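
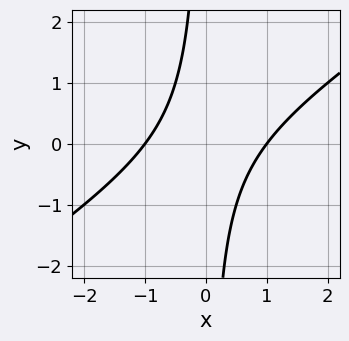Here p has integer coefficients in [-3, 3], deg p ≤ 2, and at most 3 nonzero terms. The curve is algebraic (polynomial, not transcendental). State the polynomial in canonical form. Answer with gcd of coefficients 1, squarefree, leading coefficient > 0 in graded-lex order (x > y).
2*x^2 - 3*x*y - 2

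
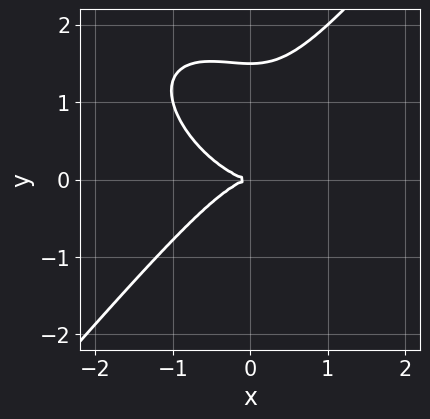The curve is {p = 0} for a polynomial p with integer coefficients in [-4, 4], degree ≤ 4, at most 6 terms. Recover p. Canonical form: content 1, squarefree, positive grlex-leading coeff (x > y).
First, degree: the shape is more complex than any degree-2 curve, so deg p = 3.
Next, reading off the gridlines: it meets the y-axis at y = 0 (among the integer gridlines); one x-axis crossing is at x = 0.
Finally, these observations pin down the coefficients.

2*x^3 + x^2*y - 2*y^3 + 3*y^2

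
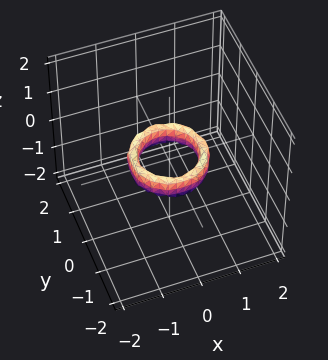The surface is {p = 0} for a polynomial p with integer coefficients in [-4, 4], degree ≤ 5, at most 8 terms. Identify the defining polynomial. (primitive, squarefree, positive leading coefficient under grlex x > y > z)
deg p = 4. No degree-3 surface has this shape.
Symmetry: the surface is invariant under rotation about z: p = q(x² + y², z).
From the axis intercepts and sections: a circular section at z = 0 has radius between 0 and 1; among the integer gridlines, it crosses the x-axis at x ∈ {-1, 1}.
Matching integer coefficients to the picture gives p. Check: (0, 1, 0) on the y-axis lies on the surface, and p(0, 1, 0) = 0. ✓

2*x^4 + 4*x^2*y^2 + 2*y^4 - 3*x^2 - 3*y^2 + z^2 + 1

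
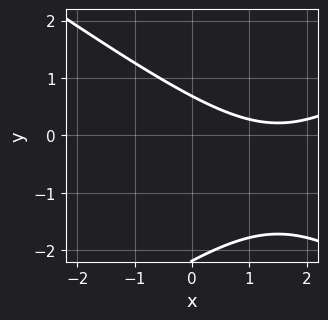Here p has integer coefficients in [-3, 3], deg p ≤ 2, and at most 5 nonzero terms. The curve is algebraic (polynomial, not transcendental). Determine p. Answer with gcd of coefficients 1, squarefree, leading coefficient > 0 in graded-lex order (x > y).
deg p = 2. A generic line meets the curve in up to 2 points.
Reading off the gridlines: the curve avoids every integer x-axis point in the box.
Solving for integer coefficients yields p as stated.

x^2 - 2*y^2 - 3*x - 3*y + 3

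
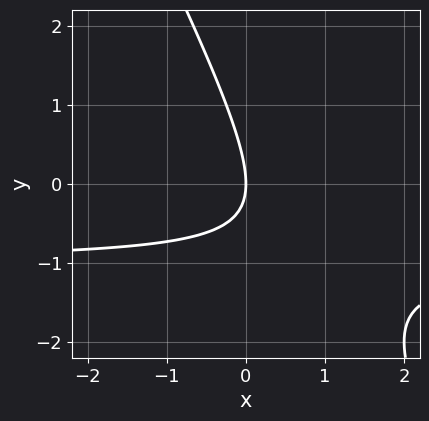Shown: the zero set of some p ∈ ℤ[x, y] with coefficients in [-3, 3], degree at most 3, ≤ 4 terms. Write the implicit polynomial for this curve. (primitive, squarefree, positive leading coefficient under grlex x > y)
The degree is 2 — a generic line meets the curve in up to 2 points.
From the axis intercepts and sections: it crosses the y-axis at the gridline y = 0; it crosses the x-axis at the gridline x = 0.
Assembling these constraints gives the stated polynomial.

2*x*y + y^2 + 2*x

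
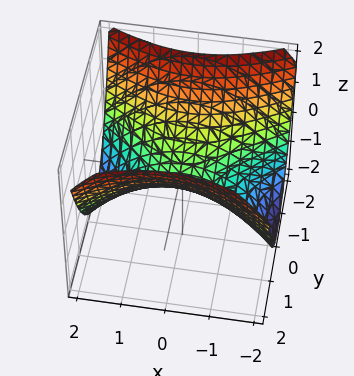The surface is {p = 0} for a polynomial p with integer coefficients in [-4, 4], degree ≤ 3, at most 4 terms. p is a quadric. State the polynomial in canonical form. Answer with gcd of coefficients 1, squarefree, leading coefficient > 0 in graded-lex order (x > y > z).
Degree: a saddle surface; a quadric, so deg p = 2.
Symmetries: it's symmetric under y → −y, forcing even powers of y; mirror symmetry x ↦ −x ⇒ only even powers of x.
From the axis intercepts and sections: one y-axis crossing is at y = 0; one z-axis crossing is at z = 0; it crosses the x-axis at the gridline x = 0.
Putting this together gives p.

x^2 - 2*y^2 + 3*z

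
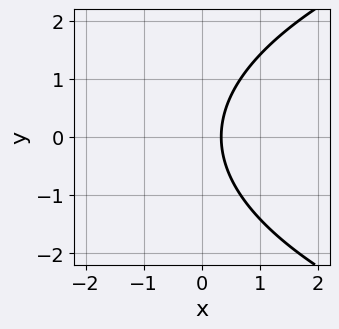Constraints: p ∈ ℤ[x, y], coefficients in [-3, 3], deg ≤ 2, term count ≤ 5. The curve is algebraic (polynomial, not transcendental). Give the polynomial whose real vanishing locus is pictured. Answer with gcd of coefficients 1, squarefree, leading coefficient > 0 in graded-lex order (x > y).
First, deg p = 2. A generic line meets the curve in up to 2 points.
Next, symmetries: mirror symmetry y ↦ −y ⇒ only even powers of y.
Next, from the visible intercepts: no y-intercept at any integer in the box.
Finally, assembling these constraints gives the stated polynomial.

y^2 - 3*x + 1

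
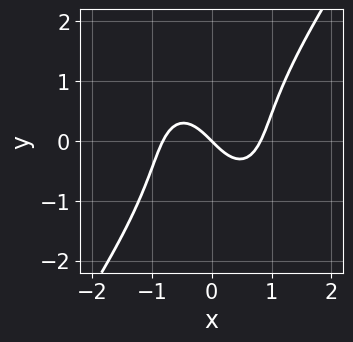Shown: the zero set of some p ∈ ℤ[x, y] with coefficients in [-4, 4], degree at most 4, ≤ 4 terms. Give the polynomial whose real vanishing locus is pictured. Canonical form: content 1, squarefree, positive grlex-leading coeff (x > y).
3*x^3 - y^3 - 2*x - 2*y

1. deg p = 3. The shape is more complex than any degree-2 curve.
2. Checking where it meets the axes: one x-axis crossing is at x = 0; one y-axis crossing is at y = 0.
3. Together with the visible shape, these determine p as stated.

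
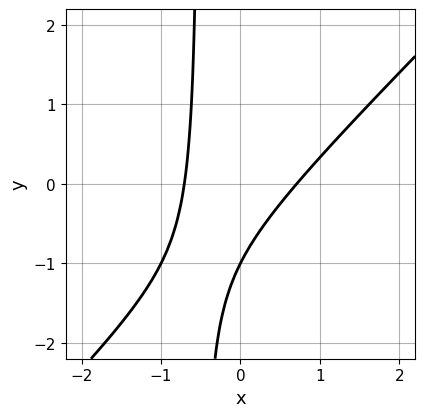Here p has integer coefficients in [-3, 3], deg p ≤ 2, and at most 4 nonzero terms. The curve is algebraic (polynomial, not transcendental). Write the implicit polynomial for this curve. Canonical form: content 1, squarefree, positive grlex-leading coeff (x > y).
1. Degree: the shape is more complex than any degree-1 curve, so deg p = 2.
2. Checking where it meets the axes: one y-axis crossing is at y = -1.
3. The integer polynomial consistent with all of this is the stated p.

2*x^2 - 2*x*y - y - 1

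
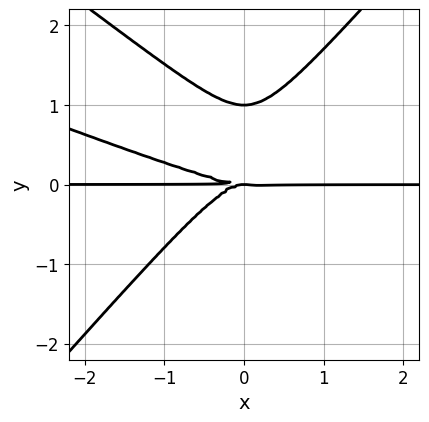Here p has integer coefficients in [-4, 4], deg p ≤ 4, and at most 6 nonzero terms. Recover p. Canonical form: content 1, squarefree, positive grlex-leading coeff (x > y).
1. Degree: the shape is more complex than any degree-3 curve, so deg p = 4.
2. Observable constraints: every point of the x-axis in the box is on the curve; the y-axis gridline crossings are at y ∈ {0, 1}.
3. Putting this together gives p.

x^3*y + 3*x^2*y^2 - 3*y^4 + 3*y^3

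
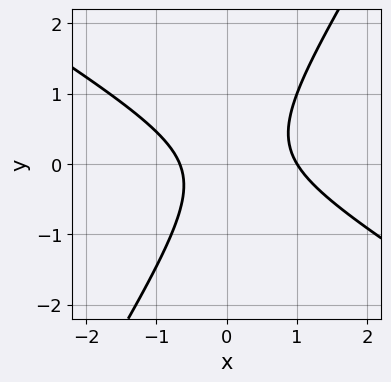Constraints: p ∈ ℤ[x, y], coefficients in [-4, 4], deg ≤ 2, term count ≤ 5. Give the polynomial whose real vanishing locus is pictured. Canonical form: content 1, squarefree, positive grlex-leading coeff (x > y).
3*x^2 + 3*x*y - 3*y^2 - x - 2

1. deg p = 2.
2. Observable constraints: it meets the x-axis at x = 1 (among the integer gridlines); the curve avoids every integer y-axis point in the box.
3. Assembling these constraints gives the stated polynomial.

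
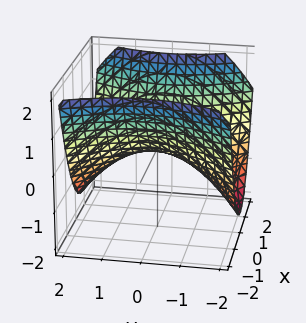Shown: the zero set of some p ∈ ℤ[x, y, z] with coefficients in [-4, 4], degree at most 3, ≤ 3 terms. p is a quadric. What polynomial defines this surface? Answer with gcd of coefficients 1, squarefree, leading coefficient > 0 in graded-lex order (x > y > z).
2*x^2 - y^2 - 3*z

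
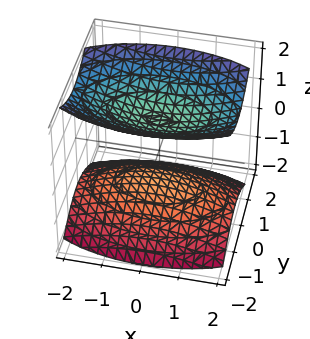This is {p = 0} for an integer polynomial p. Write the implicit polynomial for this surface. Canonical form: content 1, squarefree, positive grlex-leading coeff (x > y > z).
x^2 + 3*y^2 - 3*z^2 + 3

(a) There are 2 components.
(b) deg p = 2.
(c) Symmetries: it's symmetric under x → −x, forcing even powers of x; the z ↦ −z reflection is a symmetry, so z appears only in even powers; the y ↦ −y reflection is a symmetry, so y appears only in even powers.
(d) From the axis intercepts and sections: the surface avoids every integer x-axis point in the box; it misses every integer gridline on the y-axis.
(e) Together with the visible shape, these determine p as stated.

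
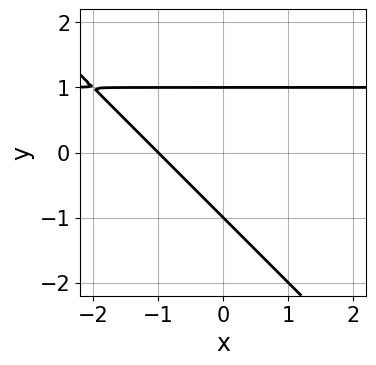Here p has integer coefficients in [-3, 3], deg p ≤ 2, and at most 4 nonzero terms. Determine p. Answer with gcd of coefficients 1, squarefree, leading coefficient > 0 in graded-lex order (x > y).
x*y + y^2 - x - 1

The degree is 2 — a generic line meets the curve in up to 2 points.
From the axis intercepts and sections: among the integer gridlines, it crosses the y-axis at y ∈ {-1, 1}; it meets the x-axis at x = -1 (among the integer gridlines).
Together with the visible shape, these determine p as stated.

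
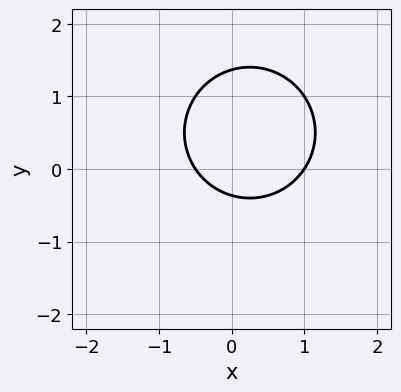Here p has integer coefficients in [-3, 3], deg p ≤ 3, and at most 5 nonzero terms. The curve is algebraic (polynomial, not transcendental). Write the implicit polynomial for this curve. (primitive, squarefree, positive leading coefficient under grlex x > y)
2*x^2 + 2*y^2 - x - 2*y - 1

First, degree: a generic line meets the curve in up to 2 points, so deg p = 2.
Then, from the axis intercepts and sections: one x-axis crossing is at x = 1.
Finally, together with the visible shape, these determine p as stated.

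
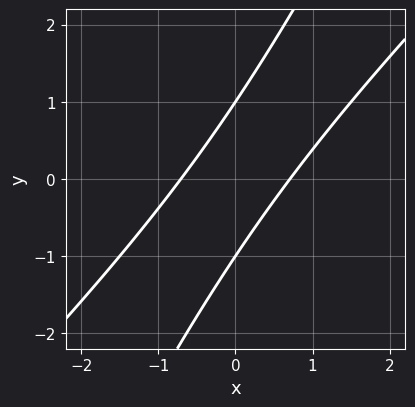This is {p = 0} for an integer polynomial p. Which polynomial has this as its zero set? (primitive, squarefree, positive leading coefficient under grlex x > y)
Degree: the shape is more complex than any degree-1 curve, so deg p = 2.
Reading off the gridlines: among the integer gridlines, it crosses the y-axis at y ∈ {-1, 1}.
These observations pin down the coefficients.

2*x^2 - 3*x*y + y^2 - 1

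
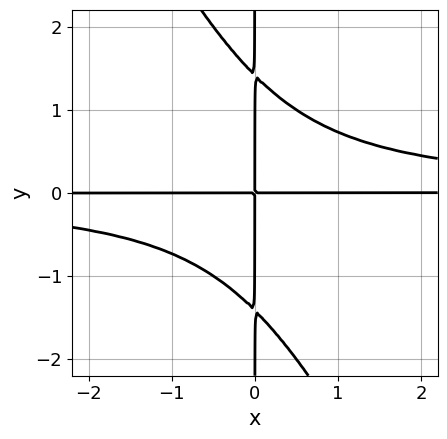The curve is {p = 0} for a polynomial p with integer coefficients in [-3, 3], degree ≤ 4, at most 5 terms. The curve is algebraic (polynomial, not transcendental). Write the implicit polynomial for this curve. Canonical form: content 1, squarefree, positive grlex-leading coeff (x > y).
2*x^2*y^2 + x*y^3 - 2*x*y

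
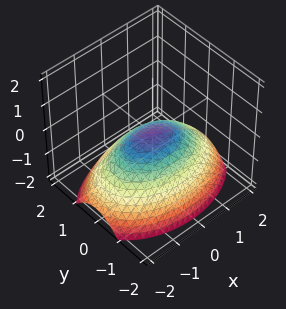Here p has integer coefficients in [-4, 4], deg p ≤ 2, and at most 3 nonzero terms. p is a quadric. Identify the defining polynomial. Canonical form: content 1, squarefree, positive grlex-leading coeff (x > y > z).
x^2 + 2*y^2 + 3*z

The degree is 2 — a paraboloid; a quadric.
Symmetries: mirror symmetry x ↦ −x ⇒ only even powers of x; the y ↦ −y reflection is a symmetry, so y appears only in even powers.
From the axis intercepts and sections: one y-axis crossing is at y = 0; it crosses the z-axis at the gridline z = 0.
Putting this together gives p.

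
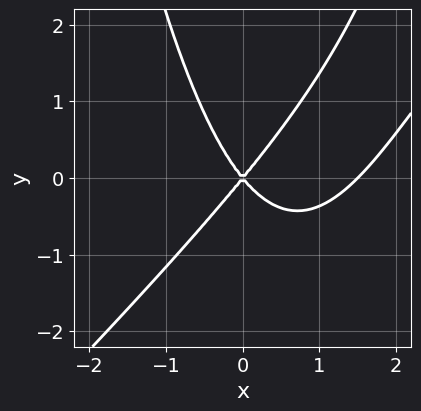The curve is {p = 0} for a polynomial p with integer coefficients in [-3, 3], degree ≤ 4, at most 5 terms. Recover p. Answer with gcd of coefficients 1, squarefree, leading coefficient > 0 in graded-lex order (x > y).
2*x^3 - 2*x^2*y - 3*x^2 + 2*y^2

First, the degree is 3 — the shape is more complex than any degree-2 curve.
Then, from the axis intercepts and sections: it crosses the y-axis at the gridline y = 0; one x-axis crossing is at x = 0.
Finally, fitting integer coefficients to these (and the overall shape) gives p.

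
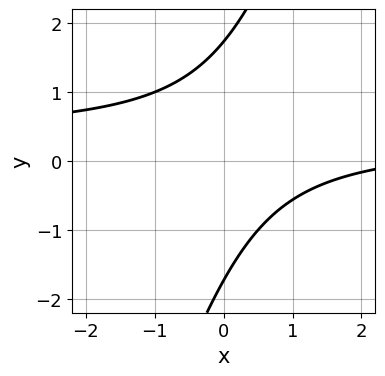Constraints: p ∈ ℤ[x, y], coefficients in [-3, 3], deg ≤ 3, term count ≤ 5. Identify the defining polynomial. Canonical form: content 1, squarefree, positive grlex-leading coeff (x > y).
3*x*y - y^2 - x + 3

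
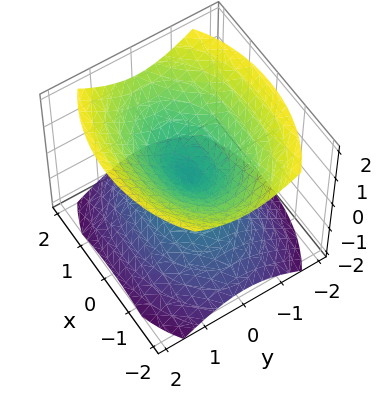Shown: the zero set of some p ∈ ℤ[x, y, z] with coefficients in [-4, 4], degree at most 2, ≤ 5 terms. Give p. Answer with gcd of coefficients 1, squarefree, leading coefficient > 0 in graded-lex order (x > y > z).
x^2 + 2*y^2 - 2*z^2

(a) I count 2 distinct pieces.
(b) Degree: two nappes meeting at a single point; a quadric, so deg p = 2.
(c) Symmetries: the y ↦ −y reflection is a symmetry, so y appears only in even powers; mirror symmetry x ↦ −x ⇒ only even powers of x; it's symmetric under z → −z, forcing even powers of z.
(d) From the visible intercepts: it crosses the z-axis at the gridline z = 0; it meets the y-axis at y = 0 (among the integer gridlines).
(e) The integer polynomial consistent with all of this is the stated p.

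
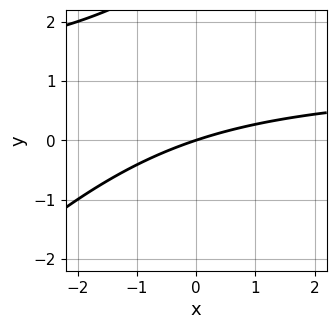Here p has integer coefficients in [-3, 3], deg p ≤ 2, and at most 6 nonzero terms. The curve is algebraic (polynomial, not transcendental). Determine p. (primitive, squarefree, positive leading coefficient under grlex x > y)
Degree: the shape is more complex than any degree-1 curve, so deg p = 2.
From the visible intercepts: one y-axis crossing is at y = 0; it meets the x-axis at x = 0 (among the integer gridlines).
These observations pin down the coefficients.

x*y - y^2 - x + 3*y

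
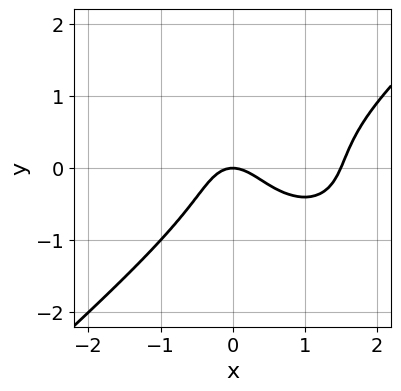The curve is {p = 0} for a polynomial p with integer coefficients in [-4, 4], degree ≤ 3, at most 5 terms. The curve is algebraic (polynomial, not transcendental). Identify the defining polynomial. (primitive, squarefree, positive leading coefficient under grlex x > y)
The degree is 3 — no degree-2 curve has this shape.
Checking where it meets the axes: it crosses the y-axis at the gridline y = 0; it meets the x-axis at x = 0 (among the integer gridlines).
These observations pin down the coefficients.

2*x^3 - 3*y^3 - 3*x^2 - 2*y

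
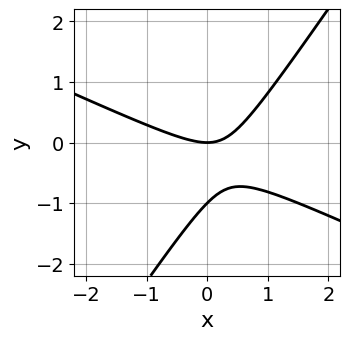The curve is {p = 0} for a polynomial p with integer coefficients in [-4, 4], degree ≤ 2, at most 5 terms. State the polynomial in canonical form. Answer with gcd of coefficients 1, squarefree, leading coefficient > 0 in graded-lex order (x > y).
2*x^2 + 3*x*y - 3*y^2 - 3*y

(a) Degree: no degree-1 curve has this shape, so deg p = 2.
(b) Reading off the gridlines: among the integer gridlines, it crosses the y-axis at y ∈ {-1, 0}; one x-axis crossing is at x = 0.
(c) Matching integer coefficients to the picture gives p.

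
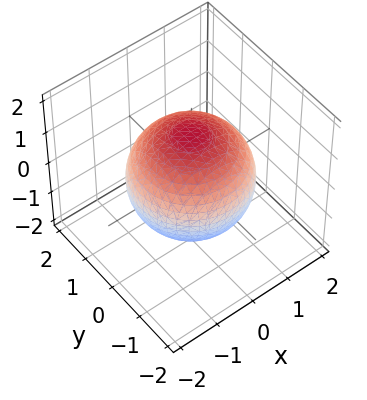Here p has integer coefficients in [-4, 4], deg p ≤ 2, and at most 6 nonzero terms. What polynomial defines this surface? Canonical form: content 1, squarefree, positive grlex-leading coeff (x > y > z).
x^2 + y^2 + z^2 - 2

The degree is 2 — no degree-1 surface has this shape.
Symmetries: the z-axis is an axis of rotation, so x and y enter only as x² + y².
Observable constraints: a circular section at z = 1 has radius exactly 1.
These observations pin down the coefficients.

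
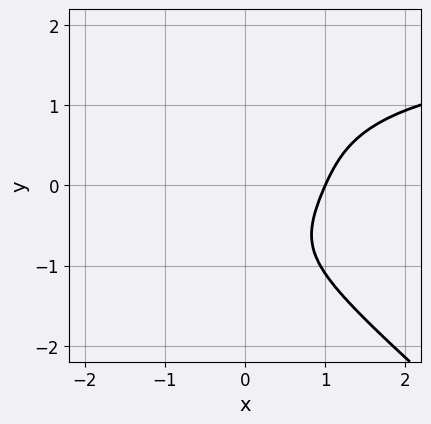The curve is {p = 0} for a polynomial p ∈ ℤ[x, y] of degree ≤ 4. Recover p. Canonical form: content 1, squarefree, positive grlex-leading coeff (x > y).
2*x^3*y + 3*y^4 - 3*x^3 + 2*x*y + 3

1. Degree: a generic line meets the curve in up to 4 points, so deg p = 4.
2. Checking where it meets the axes: one x-axis crossing is at x = 1; the curve avoids every integer y-axis point in the box.
3. The integer polynomial consistent with all of this is the stated p.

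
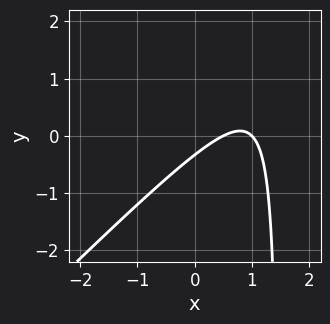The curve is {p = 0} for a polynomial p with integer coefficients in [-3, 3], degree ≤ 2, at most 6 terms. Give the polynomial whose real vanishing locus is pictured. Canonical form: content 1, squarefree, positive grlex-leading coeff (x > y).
2*x^2 - 2*x*y - 3*x + 3*y + 1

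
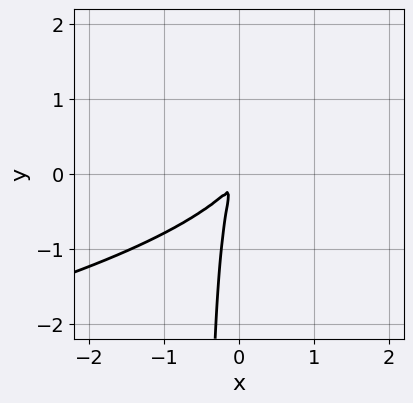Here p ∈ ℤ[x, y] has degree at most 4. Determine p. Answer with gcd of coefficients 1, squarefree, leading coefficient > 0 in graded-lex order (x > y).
deg p = 3.
Solving for integer coefficients yields p as stated.

2*x*y^2 + 3*x^2 - 3*x*y + y^2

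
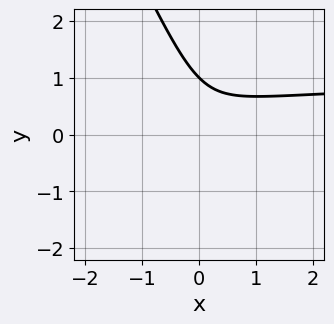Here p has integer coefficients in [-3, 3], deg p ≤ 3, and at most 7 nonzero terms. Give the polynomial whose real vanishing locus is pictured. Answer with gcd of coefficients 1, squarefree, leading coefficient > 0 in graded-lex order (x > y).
The degree is 3 — the shape is more complex than any degree-2 curve.
From the visible intercepts: it meets the y-axis at y = 1 (among the integer gridlines); no x-intercept at any integer in the box.
Assembling these constraints gives the stated polynomial.

2*x^2*y + 3*x*y^2 + y^3 - 2*x^2 - 1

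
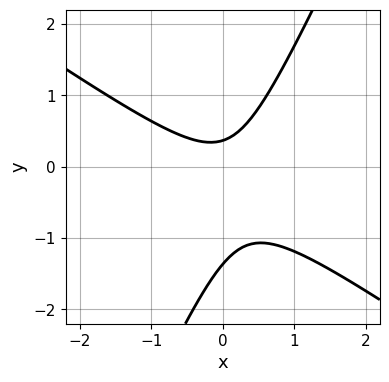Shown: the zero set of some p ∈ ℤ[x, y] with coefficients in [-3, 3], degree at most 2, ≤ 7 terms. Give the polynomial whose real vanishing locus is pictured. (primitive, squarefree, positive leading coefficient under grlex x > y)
3*x^2 + 3*x*y - 2*y^2 - 2*y + 1

deg p = 2.
Checking where it meets the axes: the curve avoids every integer x-axis point in the box.
Together with the visible shape, these determine p as stated.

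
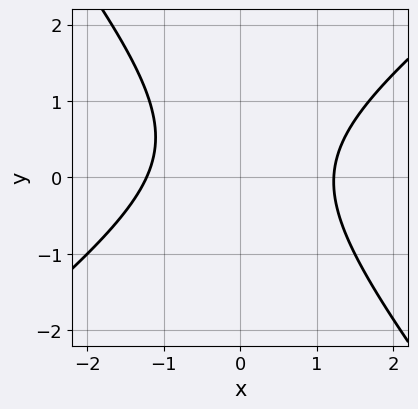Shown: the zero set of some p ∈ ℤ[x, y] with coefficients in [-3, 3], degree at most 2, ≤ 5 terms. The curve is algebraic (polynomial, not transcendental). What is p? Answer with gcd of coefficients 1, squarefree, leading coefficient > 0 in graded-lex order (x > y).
Degree: the shape is more complex than any degree-1 curve, so deg p = 2.
From the axis intercepts and sections: no y-intercept at any integer in the box.
Assembling these constraints gives the stated polynomial.

2*x^2 - x*y - 2*y^2 + y - 3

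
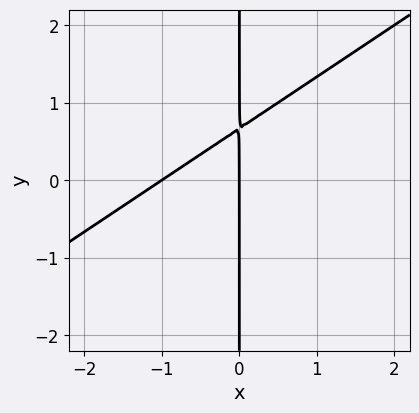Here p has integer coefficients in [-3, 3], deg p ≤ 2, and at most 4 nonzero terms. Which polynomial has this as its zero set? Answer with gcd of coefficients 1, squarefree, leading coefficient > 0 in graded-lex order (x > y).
(a) Degree: the shape is more complex than any degree-1 curve, so deg p = 2.
(b) Against the integer gridlines: every point of the y-axis in the box is on the curve; the x-axis gridline crossings are at x ∈ {-1, 0}.
(c) Together with the visible shape, these determine p as stated.

2*x^2 - 3*x*y + 2*x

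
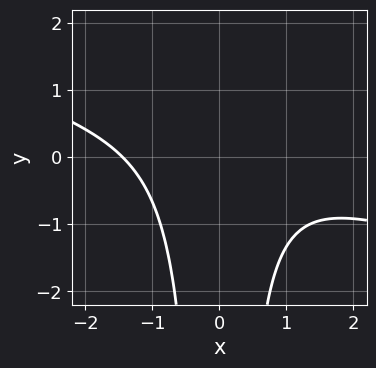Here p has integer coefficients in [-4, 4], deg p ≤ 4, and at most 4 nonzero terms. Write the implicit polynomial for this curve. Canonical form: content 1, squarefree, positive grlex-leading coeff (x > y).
x^3 + 3*x^2*y + 3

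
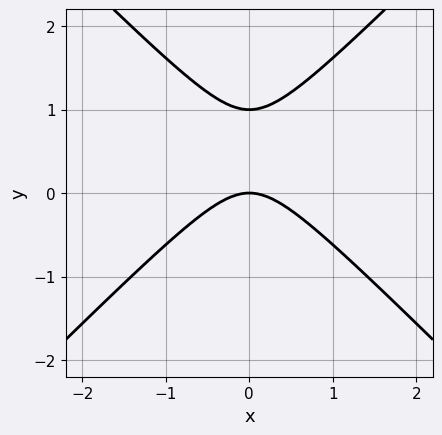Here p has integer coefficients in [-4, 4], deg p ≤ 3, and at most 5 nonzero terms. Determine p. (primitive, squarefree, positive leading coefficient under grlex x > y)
1. The degree is 2 — a generic line meets the curve in up to 2 points.
2. Symmetries: the x ↦ −x reflection is a symmetry, so x appears only in even powers.
3. From the axis intercepts and sections: among the integer gridlines, it crosses the y-axis at y ∈ {0, 1}; one x-axis crossing is at x = 0.
4. Solving for integer coefficients yields p as stated.

x^2 - y^2 + y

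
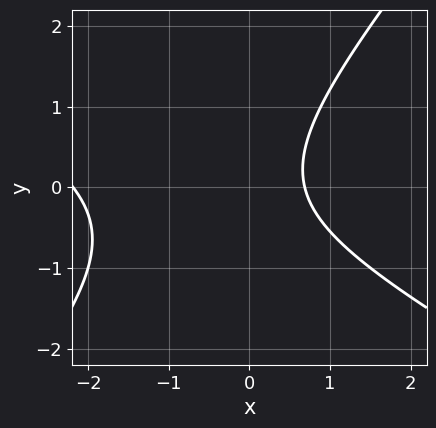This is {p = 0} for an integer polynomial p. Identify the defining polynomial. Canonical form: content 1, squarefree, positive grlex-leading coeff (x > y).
1. The degree is 2 — no degree-1 curve has this shape.
2. From the visible intercepts: the curve avoids every integer y-axis point in the box.
3. Matching integer coefficients to the picture gives p.

2*x^2 + 2*x*y - 3*y^2 + 3*x - 3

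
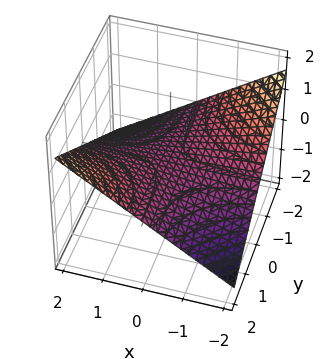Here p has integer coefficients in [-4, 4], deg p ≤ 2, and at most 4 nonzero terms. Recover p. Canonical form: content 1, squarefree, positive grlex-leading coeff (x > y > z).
x*y - 3*z

(a) deg p = 2.
(b) Reading off the gridlines: every point of the y-axis in the box is on the surface; one z-axis crossing is at z = 0; the visible x-axis segment lies entirely on the surface.
(c) These observations pin down the coefficients.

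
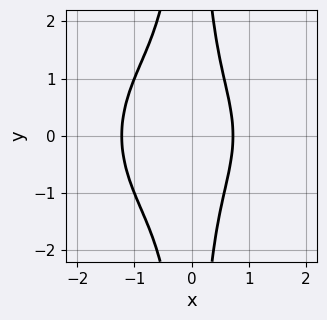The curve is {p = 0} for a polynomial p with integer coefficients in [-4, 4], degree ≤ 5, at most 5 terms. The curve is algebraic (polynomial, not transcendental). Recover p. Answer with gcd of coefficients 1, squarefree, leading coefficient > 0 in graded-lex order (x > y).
First, the degree is 4 — the shape is more complex than any degree-3 curve.
Then, symmetries: mirror symmetry y ↦ −y ⇒ only even powers of y.
Next, from the visible intercepts: it misses every integer gridline on the y-axis.
Finally, matching integer coefficients to the picture gives p.

x^4 + x^2*y^2 + x - 1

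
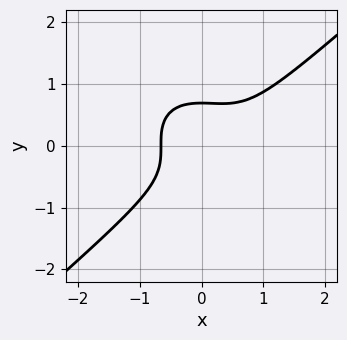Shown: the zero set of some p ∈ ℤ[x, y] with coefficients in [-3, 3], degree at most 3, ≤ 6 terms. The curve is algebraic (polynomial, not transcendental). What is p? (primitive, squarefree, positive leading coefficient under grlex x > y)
1. The degree is 3 — no degree-2 curve has this shape.
2. Putting this together gives p.

2*x^3 - 3*y^3 - x^2 + 1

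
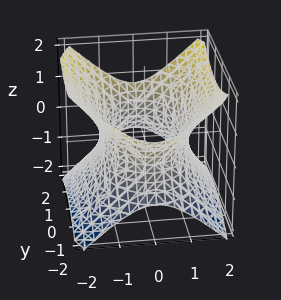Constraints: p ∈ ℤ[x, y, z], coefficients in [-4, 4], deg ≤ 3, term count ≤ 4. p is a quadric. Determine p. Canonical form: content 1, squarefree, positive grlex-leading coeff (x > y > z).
2*x^2 + y^2 - 2*z^2 - 3

deg p = 2. An hourglass — one-sheet hyperboloid; a quadric.
Symmetries: it's symmetric under z → −z, forcing even powers of z; mirror symmetry x ↦ −x ⇒ only even powers of x; mirror symmetry y ↦ −y ⇒ only even powers of y.
From the visible intercepts: it misses every integer gridline on the z-axis.
These observations pin down the coefficients.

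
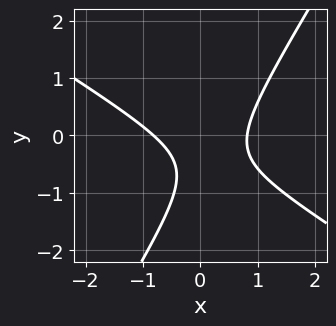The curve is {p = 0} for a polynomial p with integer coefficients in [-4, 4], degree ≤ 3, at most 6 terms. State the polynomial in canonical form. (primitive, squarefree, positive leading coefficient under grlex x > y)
1. deg p = 2. A generic line meets the curve in up to 2 points.
2. From the axis intercepts and sections: the curve avoids every integer y-axis point in the box.
3. Together with the visible shape, these determine p as stated.

3*x^2 + 3*x*y - 3*y^2 - 3*y - 2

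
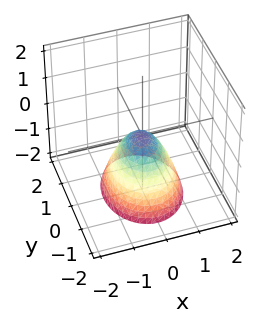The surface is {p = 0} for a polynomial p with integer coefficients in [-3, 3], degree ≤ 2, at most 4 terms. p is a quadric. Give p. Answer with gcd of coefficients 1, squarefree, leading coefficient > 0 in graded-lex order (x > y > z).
First, degree: a paraboloid; a quadric, so deg p = 2.
Next, symmetries: mirror symmetry y ↦ −y ⇒ only even powers of y; the x ↦ −x reflection is a symmetry, so x appears only in even powers.
Next, from the visible intercepts: one y-axis crossing is at y = 0; it crosses the x-axis at the gridline x = 0.
Finally, solving for integer coefficients yields p as stated.

3*x^2 + 2*y^2 + 2*z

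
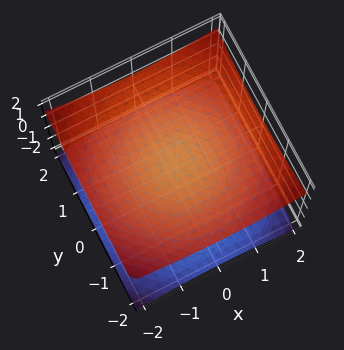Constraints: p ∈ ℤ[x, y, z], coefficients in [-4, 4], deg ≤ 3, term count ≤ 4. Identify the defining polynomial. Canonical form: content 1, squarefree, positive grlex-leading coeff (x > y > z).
(a) There are 2 components. Treating them together as one polynomial.
(b) The degree is 2 — the shape is more complex than any degree-1 surface.
(c) Symmetry: the z-axis is an axis of rotation, so x and y enter only as x² + y².
(d) Reading off the gridlines: the surface avoids every integer y-axis point in the box; it misses every integer gridline on the x-axis.
(e) Putting this together gives p. Check: (0, 0, -1) on the z-axis lies on the surface, and p(0, 0, -1) = 0. ✓

x^2 + y^2 - 3*z^2 + 3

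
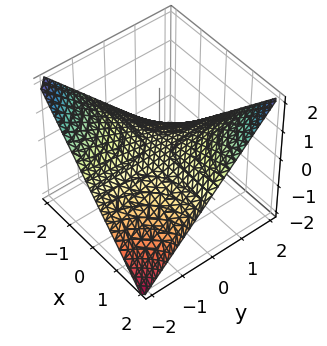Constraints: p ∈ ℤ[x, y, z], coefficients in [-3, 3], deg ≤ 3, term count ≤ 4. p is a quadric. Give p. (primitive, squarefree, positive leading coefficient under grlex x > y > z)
Degree: a hyperbolic paraboloid; a quadric, so deg p = 2.
Observable constraints: the visible x-axis segment lies entirely on the surface; it crosses the z-axis at the gridline z = 0; the visible y-axis segment lies entirely on the surface.
Assembling these constraints gives the stated polynomial.

x*y - 2*z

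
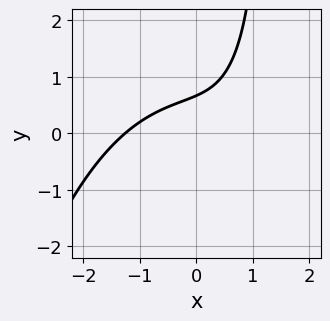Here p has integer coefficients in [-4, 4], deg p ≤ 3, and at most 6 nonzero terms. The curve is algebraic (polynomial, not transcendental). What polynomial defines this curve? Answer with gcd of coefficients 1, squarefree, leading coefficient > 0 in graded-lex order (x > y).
x^3 + 2*x*y - 3*y + 2

1. The degree is 3 — a generic line meets the curve in up to 3 points.
2. Matching integer coefficients to the picture gives p.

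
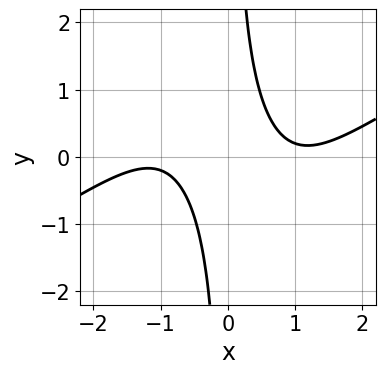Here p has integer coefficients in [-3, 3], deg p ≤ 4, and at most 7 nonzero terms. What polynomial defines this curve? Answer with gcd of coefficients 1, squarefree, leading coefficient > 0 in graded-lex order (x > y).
x^4 - 2*x^3*y - 2*x^2 - 3*x*y + 2

1. Degree: the shape is more complex than any degree-3 curve, so deg p = 4.
2. Observable constraints: the curve avoids every integer x-axis point in the box; it misses every integer gridline on the y-axis.
3. Together with the visible shape, these determine p as stated.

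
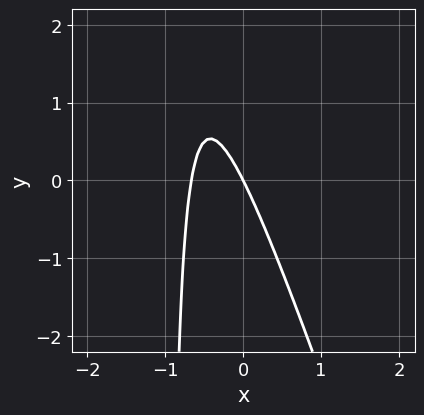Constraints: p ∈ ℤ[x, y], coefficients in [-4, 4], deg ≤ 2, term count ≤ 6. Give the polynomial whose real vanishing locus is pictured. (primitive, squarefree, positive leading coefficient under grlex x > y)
First, deg p = 2. A generic line meets the curve in up to 2 points.
Next, against the integer gridlines: it crosses the x-axis at the gridline x = 0; one y-axis crossing is at y = 0.
Finally, matching integer coefficients to the picture gives p.

3*x^2 + x*y + 2*x + y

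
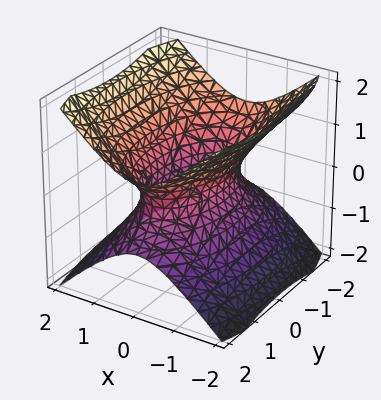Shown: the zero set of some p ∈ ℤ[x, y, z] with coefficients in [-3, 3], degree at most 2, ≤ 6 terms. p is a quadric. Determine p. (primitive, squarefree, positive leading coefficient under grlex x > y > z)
3*x^2 + y^2 - 3*z^2 - 2

deg p = 2. One connected sheet with a waist; a quadric.
Symmetries: it's symmetric under x → −x, forcing even powers of x; mirror symmetry z ↦ −z ⇒ only even powers of z; it's symmetric under y → −y, forcing even powers of y.
Checking where it meets the axes: the surface avoids every integer z-axis point in the box.
Putting this together gives p.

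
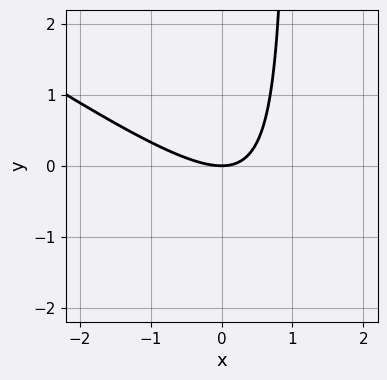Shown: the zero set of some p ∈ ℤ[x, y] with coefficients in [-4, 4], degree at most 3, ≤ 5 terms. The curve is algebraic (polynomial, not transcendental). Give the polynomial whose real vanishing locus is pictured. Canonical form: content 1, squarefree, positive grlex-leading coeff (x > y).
2*x^2 + 3*x*y - 3*y

(a) Degree: the shape is more complex than any degree-1 curve, so deg p = 2.
(b) Against the integer gridlines: one y-axis crossing is at y = 0; it crosses the x-axis at the gridline x = 0.
(c) Fitting integer coefficients to these (and the overall shape) gives p.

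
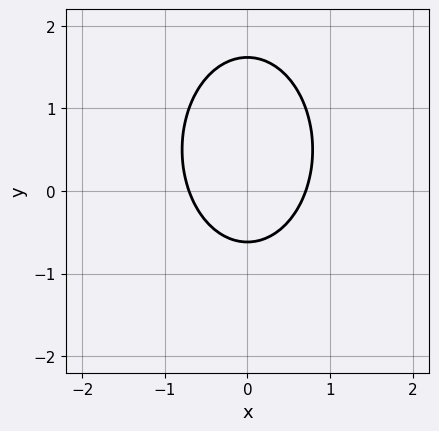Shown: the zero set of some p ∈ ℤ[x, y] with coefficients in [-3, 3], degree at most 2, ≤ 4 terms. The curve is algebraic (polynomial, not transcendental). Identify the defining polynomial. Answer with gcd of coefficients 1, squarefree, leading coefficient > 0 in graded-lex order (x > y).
2*x^2 + y^2 - y - 1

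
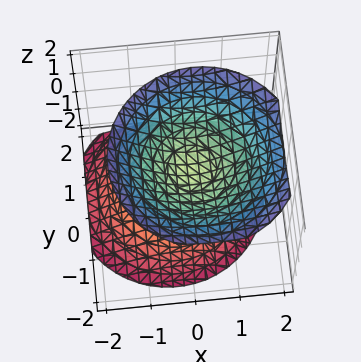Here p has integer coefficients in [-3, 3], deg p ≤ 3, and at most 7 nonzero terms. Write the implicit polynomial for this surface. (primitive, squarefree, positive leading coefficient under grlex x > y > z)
3*x^2 - x*z + 3*y^2 + y*z - 3*z^2 + 1

The picture has 2 separate pieces. They look like related sheets of one shape, so recover p as a whole.
deg p = 2. A generic line meets the surface in up to 2 points.
Checking where it meets the axes: no x-intercept at any integer in the box; the surface avoids every integer y-axis point in the box.
The integer polynomial consistent with all of this is the stated p.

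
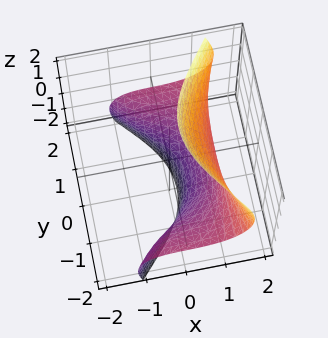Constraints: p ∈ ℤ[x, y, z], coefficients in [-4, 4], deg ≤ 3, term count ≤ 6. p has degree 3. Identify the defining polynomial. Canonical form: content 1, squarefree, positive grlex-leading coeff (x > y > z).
First, degree: the shape is more complex than any degree-2 surface, so deg p = 3.
Next, against the integer gridlines: no y-intercept at any integer in the box; it misses every integer gridline on the z-axis.
Finally, matching integer coefficients to the picture gives p.

2*x^3 + 3*x*z^2 - 2*y^2*z - 3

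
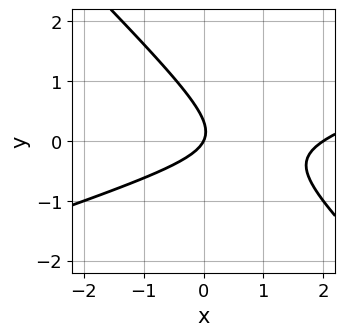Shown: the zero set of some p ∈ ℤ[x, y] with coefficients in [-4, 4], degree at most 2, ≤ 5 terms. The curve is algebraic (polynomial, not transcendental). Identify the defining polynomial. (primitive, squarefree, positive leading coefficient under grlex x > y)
x^2 - 2*x*y - 3*y^2 - 2*x + y

1. deg p = 2.
2. Against the integer gridlines: among the integer gridlines, it crosses the x-axis at x ∈ {0, 2}; it crosses the y-axis at the gridline y = 0.
3. These observations pin down the coefficients.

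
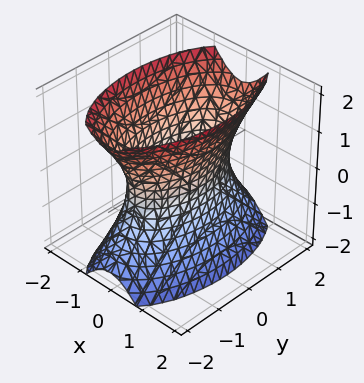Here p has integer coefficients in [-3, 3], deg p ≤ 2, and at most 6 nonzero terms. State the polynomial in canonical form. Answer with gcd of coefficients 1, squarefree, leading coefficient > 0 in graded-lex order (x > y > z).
(a) deg p = 2. An hourglass — one-sheet hyperboloid; a quadric.
(b) Symmetries: the z ↦ −z reflection is a symmetry, so z appears only in even powers; the y ↦ −y reflection is a symmetry, so y appears only in even powers; it's symmetric under x → −x, forcing even powers of x.
(c) Against the integer gridlines: it misses every integer gridline on the z-axis.
(d) Putting this together gives p.

3*x^2 + y^2 - z^2 - 2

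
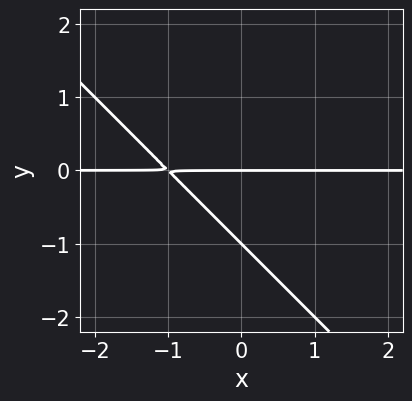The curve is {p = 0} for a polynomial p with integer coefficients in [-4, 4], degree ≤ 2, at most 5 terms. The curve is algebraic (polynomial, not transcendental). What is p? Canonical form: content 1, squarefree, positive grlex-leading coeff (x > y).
x*y + y^2 + y

First, the degree is 2 — no degree-1 curve has this shape.
Then, from the axis intercepts and sections: the y-axis gridline crossings are at y ∈ {-1, 0}; the visible x-axis segment lies entirely on the curve.
Finally, fitting integer coefficients to these (and the overall shape) gives p.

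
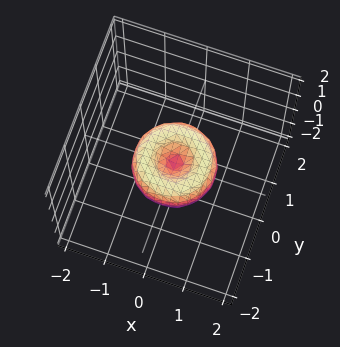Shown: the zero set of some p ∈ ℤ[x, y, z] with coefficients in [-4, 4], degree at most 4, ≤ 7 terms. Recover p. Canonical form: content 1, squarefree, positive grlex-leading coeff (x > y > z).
x^4 + 2*x^2*y^2 + y^4 - x^2 - y^2 + z^2

(a) Degree: a generic line meets the surface in up to 4 points, so deg p = 4.
(b) Symmetries: rotational symmetry about the z-axis ⇒ p depends on x, y only through x² + y².
(c) Against the integer gridlines: it meets the z-axis at z = 0 (among the integer gridlines); among the integer gridlines, it crosses the x-axis at x ∈ {-1, 0, 1}.
(d) These observations pin down the coefficients.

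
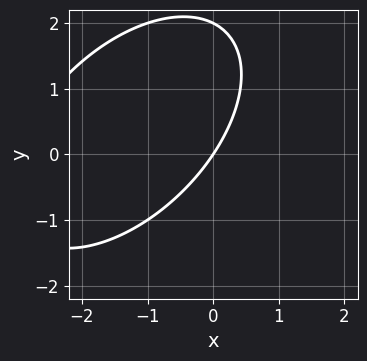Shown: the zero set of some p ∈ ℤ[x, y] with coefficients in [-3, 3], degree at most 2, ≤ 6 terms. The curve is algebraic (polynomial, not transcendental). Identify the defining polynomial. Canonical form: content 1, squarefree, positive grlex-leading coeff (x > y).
x^2 - x*y + y^2 + 3*x - 2*y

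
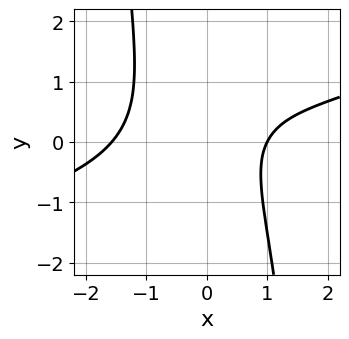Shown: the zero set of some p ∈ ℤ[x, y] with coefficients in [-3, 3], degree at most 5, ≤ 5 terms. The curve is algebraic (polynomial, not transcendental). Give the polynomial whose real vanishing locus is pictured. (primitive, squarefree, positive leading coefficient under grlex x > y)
The degree is 4 — the shape is more complex than any degree-3 curve.
Against the integer gridlines: one x-axis crossing is at x = 1; it misses every integer gridline on the y-axis.
Together with the visible shape, these determine p as stated.

x^4 - 3*x^3*y - 2*y^2 + 2*x - 3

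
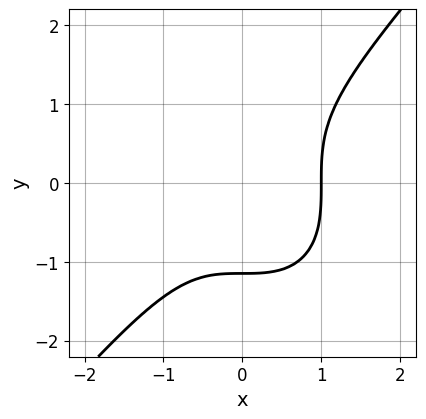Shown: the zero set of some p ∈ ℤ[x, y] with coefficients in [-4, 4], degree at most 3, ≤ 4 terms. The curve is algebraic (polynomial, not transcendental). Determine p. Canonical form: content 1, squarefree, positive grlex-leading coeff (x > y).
First, the degree is 3 — the shape is more complex than any degree-2 curve.
Then, checking where it meets the axes: one x-axis crossing is at x = 1.
Finally, solving for integer coefficients yields p as stated.

3*x^3 - 2*y^3 - 3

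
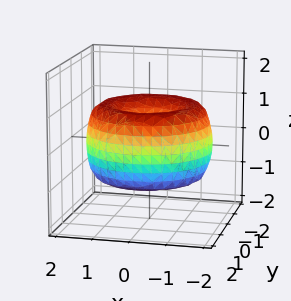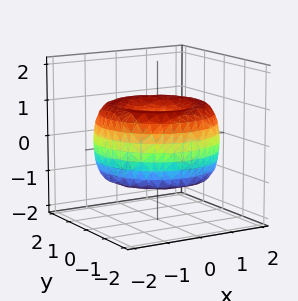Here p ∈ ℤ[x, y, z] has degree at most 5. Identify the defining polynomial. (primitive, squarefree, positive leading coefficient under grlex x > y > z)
x^4 + 2*x^2*y^2 + y^4 - 3*x^2 - 3*y^2 + 2*z^2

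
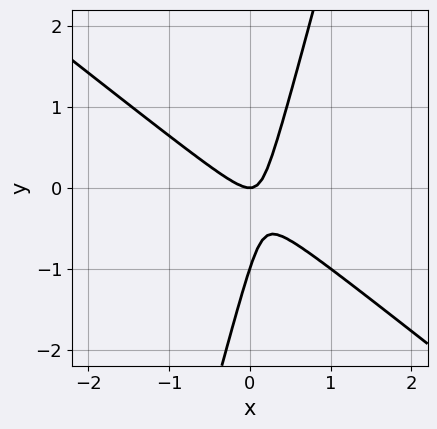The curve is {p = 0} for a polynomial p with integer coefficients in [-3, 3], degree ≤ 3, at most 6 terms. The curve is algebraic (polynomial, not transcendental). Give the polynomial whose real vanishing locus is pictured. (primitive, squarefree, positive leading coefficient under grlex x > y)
(a) The degree is 2 — the shape is more complex than any degree-1 curve.
(b) Observable constraints: it crosses the x-axis at the gridline x = 0; among the integer gridlines, it crosses the y-axis at y ∈ {-1, 0}.
(c) Fitting integer coefficients to these (and the overall shape) gives p.

3*x^2 + 3*x*y - y^2 - y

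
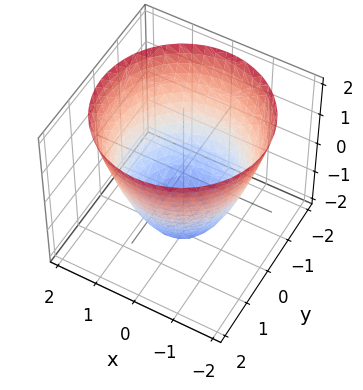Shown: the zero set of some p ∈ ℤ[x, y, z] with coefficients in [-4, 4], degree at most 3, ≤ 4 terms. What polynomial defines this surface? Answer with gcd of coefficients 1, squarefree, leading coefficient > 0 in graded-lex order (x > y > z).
(a) The degree is 2 — no degree-1 surface has this shape.
(b) Symmetry: every cross-section ⟂ z is a circle, so x, y appear only via x² + y².
(c) Checking where it meets the axes: it meets the z-axis at z = -2 (among the integer gridlines); a circular section at z = -1 has radius exactly 1.
(d) Assembling these constraints gives the stated polynomial.

x^2 + y^2 - z - 2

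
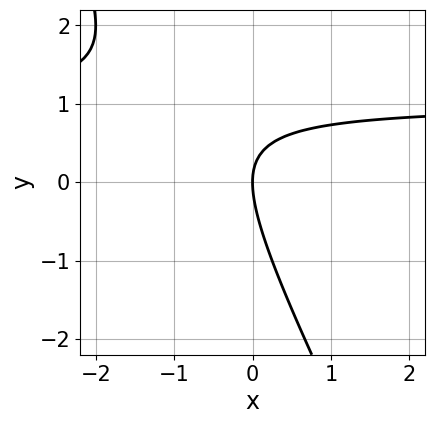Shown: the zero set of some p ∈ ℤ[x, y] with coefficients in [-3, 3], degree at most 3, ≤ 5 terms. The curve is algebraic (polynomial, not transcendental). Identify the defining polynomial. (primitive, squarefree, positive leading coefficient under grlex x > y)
The degree is 2 — a generic line meets the curve in up to 2 points.
Against the integer gridlines: it crosses the x-axis at the gridline x = 0; one y-axis crossing is at y = 0.
The integer polynomial consistent with all of this is the stated p.

2*x*y + y^2 - 2*x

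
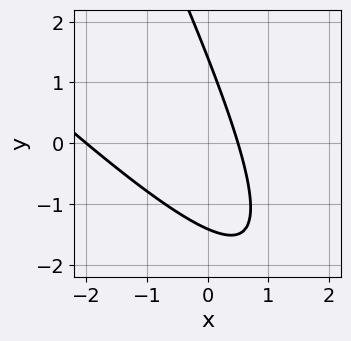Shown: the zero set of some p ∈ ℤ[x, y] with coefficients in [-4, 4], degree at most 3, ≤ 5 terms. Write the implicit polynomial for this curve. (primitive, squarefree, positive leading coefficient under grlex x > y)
2*x^2 + 3*x*y + y^2 + 3*x - 2

1. deg p = 2. No degree-1 curve has this shape.
2. Against the integer gridlines: it crosses the x-axis at the gridline x = -2.
3. These observations pin down the coefficients.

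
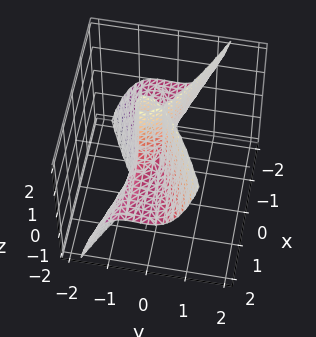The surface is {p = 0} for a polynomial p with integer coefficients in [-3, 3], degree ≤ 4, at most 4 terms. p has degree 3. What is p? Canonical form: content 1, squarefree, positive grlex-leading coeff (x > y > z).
x^2*z - 3*y^3 - 2*y^2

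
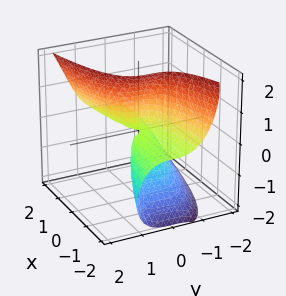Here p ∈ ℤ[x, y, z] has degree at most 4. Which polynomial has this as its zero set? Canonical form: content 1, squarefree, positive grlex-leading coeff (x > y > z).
3*y^3 - z^3 - 3*x*z + z^2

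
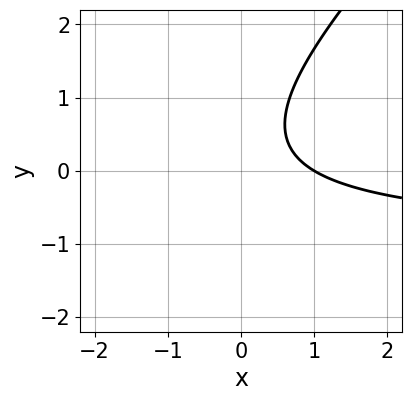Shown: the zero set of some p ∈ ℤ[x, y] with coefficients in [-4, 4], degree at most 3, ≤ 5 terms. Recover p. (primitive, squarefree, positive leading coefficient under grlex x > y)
3*x*y - 3*y^2 + 3*x + 2*y - 3

First, degree: the shape is more complex than any degree-1 curve, so deg p = 2.
Next, against the integer gridlines: the curve avoids every integer y-axis point in the box; it crosses the x-axis at the gridline x = 1.
Finally, the integer polynomial consistent with all of this is the stated p.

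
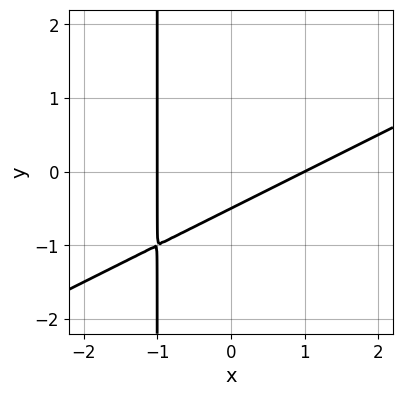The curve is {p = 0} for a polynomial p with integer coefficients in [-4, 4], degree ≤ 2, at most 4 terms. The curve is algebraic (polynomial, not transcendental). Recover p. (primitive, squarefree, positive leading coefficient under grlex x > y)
First, deg p = 2.
Next, from the visible intercepts: among the integer gridlines, it crosses the x-axis at x ∈ {-1, 1}.
Finally, matching integer coefficients to the picture gives p.

x^2 - 2*x*y - 2*y - 1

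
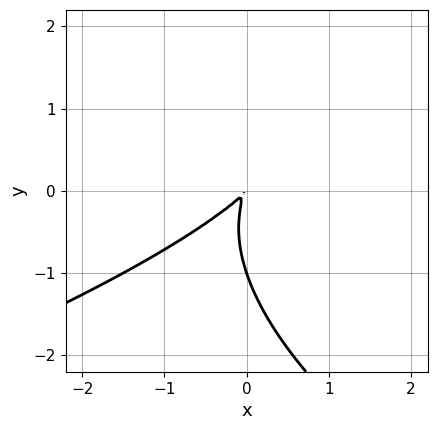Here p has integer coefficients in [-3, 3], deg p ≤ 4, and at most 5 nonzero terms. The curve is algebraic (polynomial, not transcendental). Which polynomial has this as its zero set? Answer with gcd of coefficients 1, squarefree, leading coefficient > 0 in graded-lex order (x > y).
y^3 + 2*x^2 - 3*x*y + y^2

(a) deg p = 3. The shape is more complex than any degree-2 curve.
(b) Observable constraints: one y-axis crossing is at y = -1.
(c) Solving for integer coefficients yields p as stated.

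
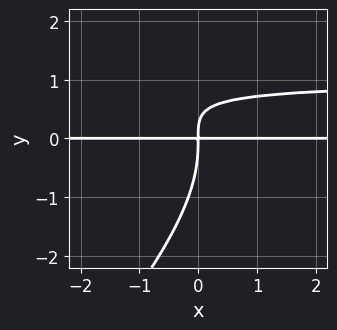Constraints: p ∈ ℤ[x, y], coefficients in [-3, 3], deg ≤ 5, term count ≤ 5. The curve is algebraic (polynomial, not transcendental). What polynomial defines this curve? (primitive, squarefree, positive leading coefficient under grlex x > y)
(a) Degree: no degree-3 curve has this shape, so deg p = 4.
(b) Reading off the gridlines: every point of the x-axis in the box is on the curve.
(c) Assembling these constraints gives the stated polynomial.

x*y^3 - y^4 - 3*x*y^2 + 2*x*y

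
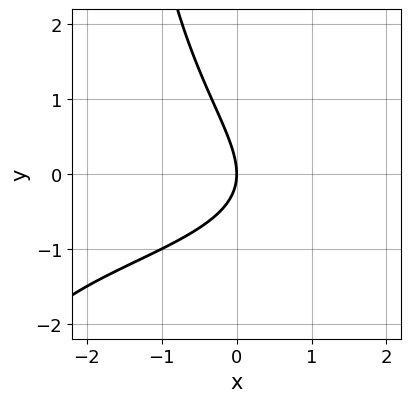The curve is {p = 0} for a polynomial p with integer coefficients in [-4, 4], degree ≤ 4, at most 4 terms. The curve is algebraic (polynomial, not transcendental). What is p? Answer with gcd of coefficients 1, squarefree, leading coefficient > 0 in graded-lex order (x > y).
x*y^2 + 2*x*y + 2*y^2 + 3*x

First, the degree is 3 — a generic line meets the curve in up to 3 points.
Then, observable constraints: one x-axis crossing is at x = 0; it crosses the y-axis at the gridline y = 0.
Finally, fitting integer coefficients to these (and the overall shape) gives p.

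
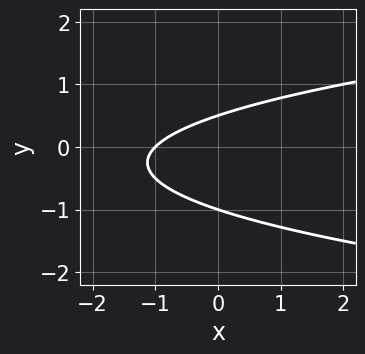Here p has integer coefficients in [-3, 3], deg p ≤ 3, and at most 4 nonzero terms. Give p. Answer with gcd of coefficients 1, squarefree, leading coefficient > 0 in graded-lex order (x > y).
Degree: no degree-1 curve has this shape, so deg p = 2.
From the visible intercepts: it crosses the x-axis at the gridline x = -1; one y-axis crossing is at y = -1.
Putting this together gives p.

2*y^2 - x + y - 1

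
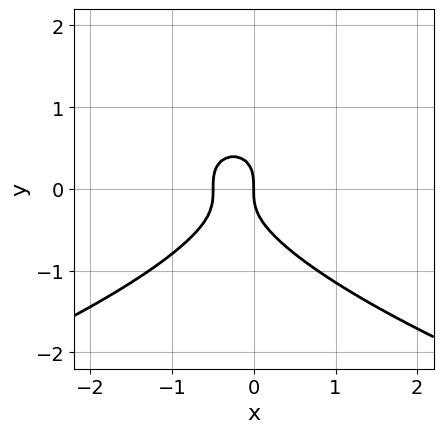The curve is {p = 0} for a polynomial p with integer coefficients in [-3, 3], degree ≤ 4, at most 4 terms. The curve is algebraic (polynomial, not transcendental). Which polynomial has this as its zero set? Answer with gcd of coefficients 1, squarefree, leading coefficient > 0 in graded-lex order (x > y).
1. Degree: no degree-2 curve has this shape, so deg p = 3.
2. Checking where it meets the axes: it crosses the y-axis at the gridline y = 0; it meets the x-axis at x = 0 (among the integer gridlines).
3. Putting this together gives p.

2*y^3 + 2*x^2 + x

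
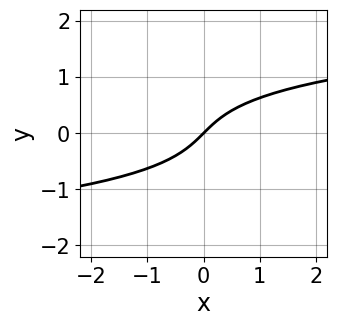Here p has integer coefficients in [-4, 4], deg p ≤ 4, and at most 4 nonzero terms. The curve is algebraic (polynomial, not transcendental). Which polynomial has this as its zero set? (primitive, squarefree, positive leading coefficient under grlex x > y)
1. Degree: a generic line meets the curve in up to 3 points, so deg p = 3.
2. Against the integer gridlines: one x-axis crossing is at x = 0; it crosses the y-axis at the gridline y = 0.
3. Putting this together gives p.

3*y^3 - 2*x + 2*y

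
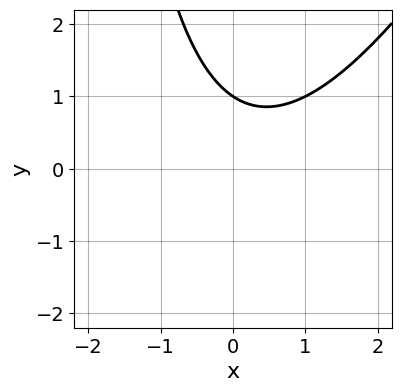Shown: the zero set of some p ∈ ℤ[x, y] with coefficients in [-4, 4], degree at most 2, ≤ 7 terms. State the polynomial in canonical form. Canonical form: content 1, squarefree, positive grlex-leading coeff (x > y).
(a) Degree: the shape is more complex than any degree-1 curve, so deg p = 2.
(b) From the axis intercepts and sections: it crosses the y-axis at the gridline y = 1; the curve avoids every integer x-axis point in the box.
(c) Solving for integer coefficients yields p as stated.

2*x^2 - x*y - x - 3*y + 3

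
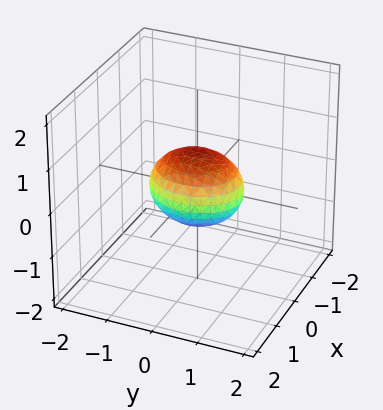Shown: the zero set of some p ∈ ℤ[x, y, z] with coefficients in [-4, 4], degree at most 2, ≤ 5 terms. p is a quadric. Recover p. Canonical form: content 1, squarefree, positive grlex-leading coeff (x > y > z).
3*x^2 + 2*y^2 + 3*z^2 - 2

First, the degree is 2 — bounded and convex; a quadric.
Next, symmetries: mirror symmetry x ↦ −x ⇒ only even powers of x; mirror symmetry y ↦ −y ⇒ only even powers of y; the z ↦ −z reflection is a symmetry, so z appears only in even powers.
Then, from the axis intercepts and sections: the y-axis gridline crossings are at y ∈ {-1, 1}.
Finally, putting this together gives p.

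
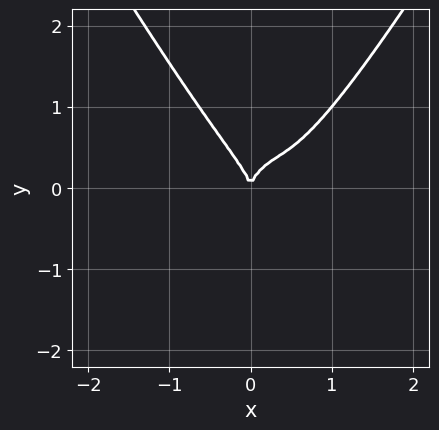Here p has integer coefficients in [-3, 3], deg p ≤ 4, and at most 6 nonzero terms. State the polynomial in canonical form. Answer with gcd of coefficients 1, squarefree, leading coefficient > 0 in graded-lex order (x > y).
3*x^4 - x^2*y^2 - 2*x^3 - y^3 + x^2

The degree is 4 — a generic line meets the curve in up to 4 points.
Observable constraints: it crosses the x-axis at the gridline x = 0; it meets the y-axis at y = 0 (among the integer gridlines).
Matching integer coefficients to the picture gives p.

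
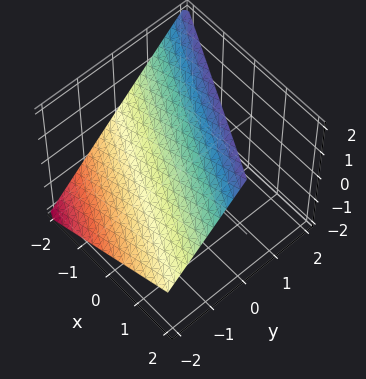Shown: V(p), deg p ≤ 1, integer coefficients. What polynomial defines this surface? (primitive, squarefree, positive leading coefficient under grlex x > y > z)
(a) deg p = 1.
(b) Observable constraints: it meets the x-axis at x = -2 (among the integer gridlines); it crosses the y-axis at the gridline y = -1; one z-axis crossing is at z = 1.
(c) The integer polynomial consistent with all of this is the stated p.

x + 2*y - 2*z + 2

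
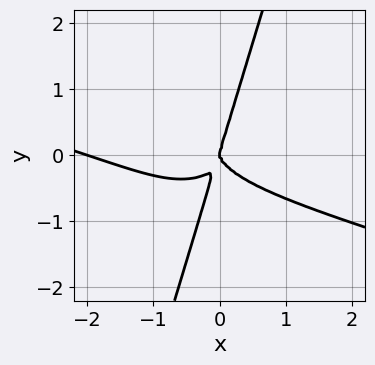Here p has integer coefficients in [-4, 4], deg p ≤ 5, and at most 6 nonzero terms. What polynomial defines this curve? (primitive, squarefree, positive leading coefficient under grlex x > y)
(a) Degree: no degree-3 curve has this shape, so deg p = 4.
(b) Reading off the gridlines: it meets the y-axis at y = 0 (among the integer gridlines); among the integer gridlines, it crosses the x-axis at x ∈ {-2, 0}.
(c) Fitting integer coefficients to these (and the overall shape) gives p.

x^4 + 3*x^3*y + 3*x*y^3 - y^4 + 2*x^3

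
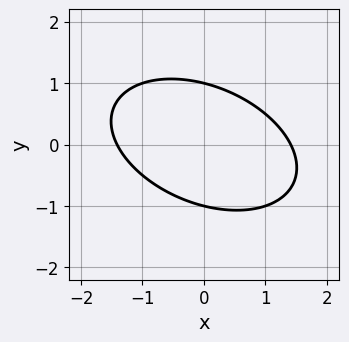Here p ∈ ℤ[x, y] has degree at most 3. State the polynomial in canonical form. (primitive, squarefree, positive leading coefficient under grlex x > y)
(a) Degree: the shape is more complex than any degree-1 curve, so deg p = 2.
(b) Checking where it meets the axes: the y-axis gridline crossings are at y ∈ {-1, 1}.
(c) Matching integer coefficients to the picture gives p.

x^2 + x*y + 2*y^2 - 2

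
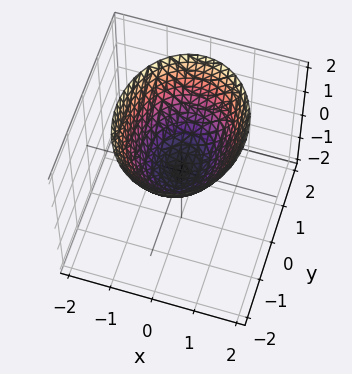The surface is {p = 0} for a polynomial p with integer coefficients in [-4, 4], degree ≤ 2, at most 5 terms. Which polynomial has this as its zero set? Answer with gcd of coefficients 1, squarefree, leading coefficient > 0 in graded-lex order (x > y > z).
3*x^2 + 2*y^2 - 3*z

(a) deg p = 2.
(b) Symmetries: it's symmetric under y → −y, forcing even powers of y; mirror symmetry x ↦ −x ⇒ only even powers of x.
(c) From the axis intercepts and sections: it crosses the y-axis at the gridline y = 0; it meets the z-axis at z = 0 (among the integer gridlines); it meets the x-axis at x = 0 (among the integer gridlines).
(d) Solving for integer coefficients yields p as stated.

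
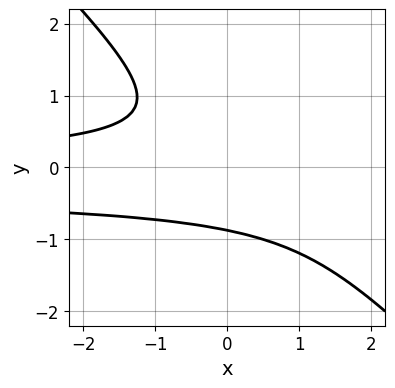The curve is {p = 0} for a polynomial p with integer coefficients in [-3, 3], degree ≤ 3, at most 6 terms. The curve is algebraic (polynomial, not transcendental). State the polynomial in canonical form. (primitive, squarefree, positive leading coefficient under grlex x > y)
First, degree: the shape is more complex than any degree-2 curve, so deg p = 3.
Next, checking where it meets the axes: it misses every integer gridline on the x-axis.
Finally, putting this together gives p.

3*x*y^2 + 3*y^3 + x*y + 2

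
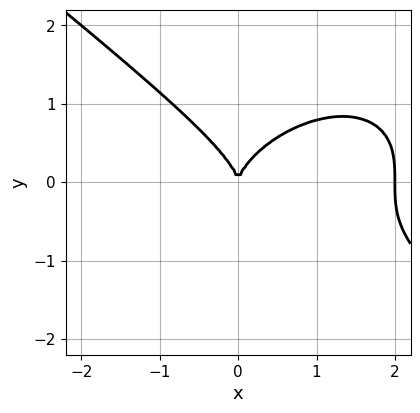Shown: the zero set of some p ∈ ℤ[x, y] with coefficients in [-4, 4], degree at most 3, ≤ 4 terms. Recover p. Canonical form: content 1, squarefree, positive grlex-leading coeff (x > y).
x^3 + 2*y^3 - 2*x^2

First, degree: the shape is more complex than any degree-2 curve, so deg p = 3.
Next, against the integer gridlines: among the integer gridlines, it crosses the x-axis at x ∈ {0, 2}; it crosses the y-axis at the gridline y = 0.
Finally, assembling these constraints gives the stated polynomial.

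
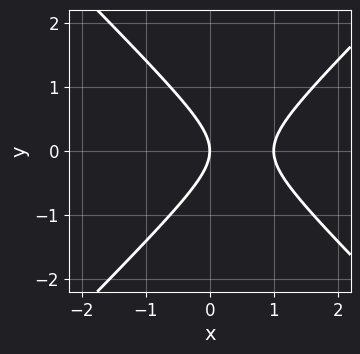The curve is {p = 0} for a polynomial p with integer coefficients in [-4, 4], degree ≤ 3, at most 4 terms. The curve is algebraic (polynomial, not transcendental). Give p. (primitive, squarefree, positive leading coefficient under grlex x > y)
x^2 - y^2 - x

Degree: a generic line meets the curve in up to 2 points, so deg p = 2.
Symmetries: it's symmetric under y → −y, forcing even powers of y.
Checking where it meets the axes: the x-axis gridline crossings are at x ∈ {0, 1}; it crosses the y-axis at the gridline y = 0.
The integer polynomial consistent with all of this is the stated p.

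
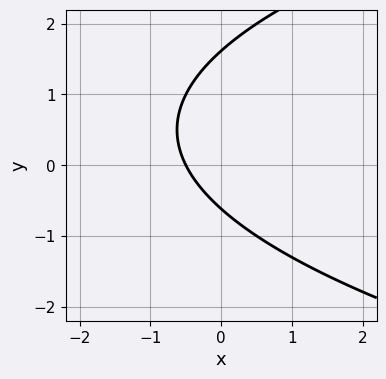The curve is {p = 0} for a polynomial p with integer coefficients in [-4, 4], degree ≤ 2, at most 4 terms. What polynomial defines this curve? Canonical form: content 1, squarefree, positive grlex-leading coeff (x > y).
y^2 - 2*x - y - 1

(a) deg p = 2. A generic line meets the curve in up to 2 points.
(b) Matching integer coefficients to the picture gives p.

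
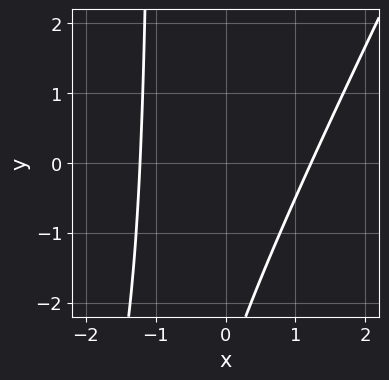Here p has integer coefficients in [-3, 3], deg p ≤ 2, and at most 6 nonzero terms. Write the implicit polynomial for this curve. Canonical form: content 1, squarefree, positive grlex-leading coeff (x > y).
Degree: the shape is more complex than any degree-1 curve, so deg p = 2.
Observable constraints: the curve avoids every integer y-axis point in the box.
Assembling these constraints gives the stated polynomial.

2*x^2 - x*y - y - 3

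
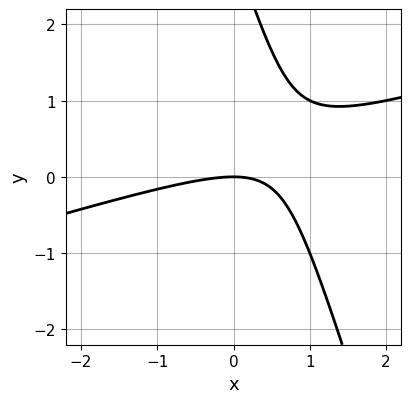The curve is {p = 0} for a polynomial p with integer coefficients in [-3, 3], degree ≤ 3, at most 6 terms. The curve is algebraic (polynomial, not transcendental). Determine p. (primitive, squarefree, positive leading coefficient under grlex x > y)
x^2 - 3*x*y - y^2 + 3*y

First, the degree is 2 — no degree-1 curve has this shape.
Next, reading off the gridlines: it crosses the y-axis at the gridline y = 0; it crosses the x-axis at the gridline x = 0.
Finally, matching integer coefficients to the picture gives p.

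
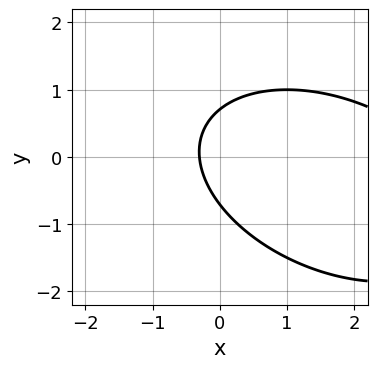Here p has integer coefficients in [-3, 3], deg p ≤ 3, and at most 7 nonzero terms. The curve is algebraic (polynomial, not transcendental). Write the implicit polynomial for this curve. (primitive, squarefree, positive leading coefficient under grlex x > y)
(a) The degree is 2 — a generic line meets the curve in up to 2 points.
(b) Putting this together gives p.

x^2 + x*y + 2*y^2 - 3*x - 1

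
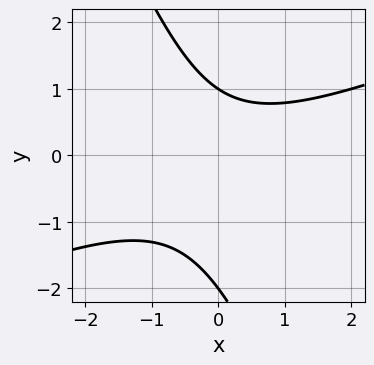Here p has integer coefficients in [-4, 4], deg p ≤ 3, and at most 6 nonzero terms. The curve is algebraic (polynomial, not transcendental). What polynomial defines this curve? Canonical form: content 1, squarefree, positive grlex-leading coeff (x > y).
x^2 - 2*x*y - y^2 - y + 2

deg p = 2. A generic line meets the curve in up to 2 points.
From the visible intercepts: among the integer gridlines, it crosses the y-axis at y ∈ {-2, 1}; it misses every integer gridline on the x-axis.
The integer polynomial consistent with all of this is the stated p.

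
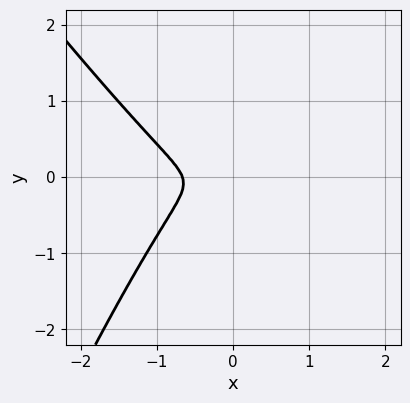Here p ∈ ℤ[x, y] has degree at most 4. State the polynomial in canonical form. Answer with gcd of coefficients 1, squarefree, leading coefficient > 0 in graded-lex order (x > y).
First, degree: a generic line meets the curve in up to 3 points, so deg p = 3.
Finally, the integer polynomial consistent with all of this is the stated p.

3*x^3 + x^2*y - x*y^2 + 2*x^2 + 2*y^2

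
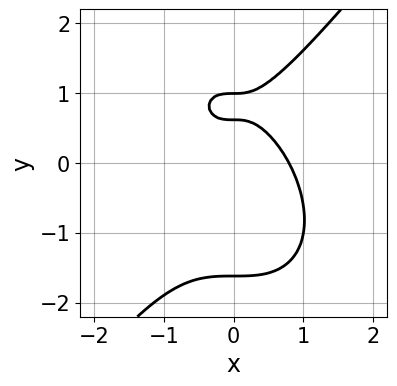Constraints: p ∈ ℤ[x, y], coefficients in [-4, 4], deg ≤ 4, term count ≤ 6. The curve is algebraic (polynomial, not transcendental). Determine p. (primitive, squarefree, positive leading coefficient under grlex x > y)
2*x^3 - y^3 + 2*y - 1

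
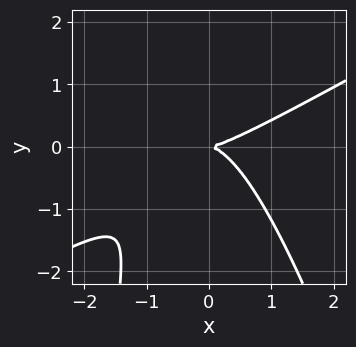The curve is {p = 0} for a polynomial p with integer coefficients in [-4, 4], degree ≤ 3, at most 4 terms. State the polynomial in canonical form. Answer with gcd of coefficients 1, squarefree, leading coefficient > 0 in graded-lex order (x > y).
2*x^3 - 3*x^2*y - x*y^2 - 3*y^2

1. Degree: a generic line meets the curve in up to 3 points, so deg p = 3.
2. Against the integer gridlines: one y-axis crossing is at y = 0; one x-axis crossing is at x = 0.
3. These observations pin down the coefficients.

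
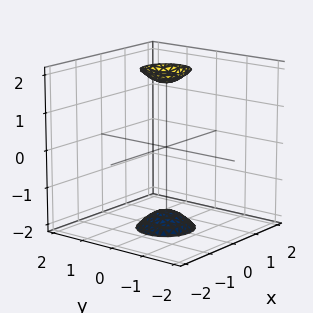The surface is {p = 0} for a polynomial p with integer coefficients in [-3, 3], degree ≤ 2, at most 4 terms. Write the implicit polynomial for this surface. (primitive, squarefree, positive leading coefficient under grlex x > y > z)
3*x^2 + 3*y^2 - z^2 + 3

1. I count 2 distinct pieces.
2. deg p = 2.
3. Symmetry: every cross-section ⟂ z is a circle, so x, y appear only via x² + y².
4. Observable constraints: the surface avoids every integer y-axis point in the box; no x-intercept at any integer in the box; a circular section at z = -2 has radius between 0 and 1.
5. Assembling these constraints gives the stated polynomial.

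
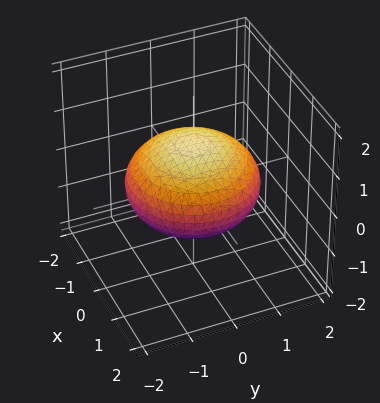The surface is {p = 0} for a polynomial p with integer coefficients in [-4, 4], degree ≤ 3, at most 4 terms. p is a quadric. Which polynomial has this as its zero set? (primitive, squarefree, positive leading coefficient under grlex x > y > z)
First, the degree is 2 — a closed, bounded, convex surface; a quadric.
Then, symmetries: every cross-section ⟂ z is a circle, so x, y appear only via x² + y²; it's symmetric under z → −z, forcing even powers of z.
Then, from the axis intercepts and sections: among the integer gridlines, it crosses the z-axis at z ∈ {-1, 1}; a circular section at z = 0 has radius between 1 and 2.
Finally, together with the visible shape, these determine p as stated.

x^2 + y^2 + 2*z^2 - 2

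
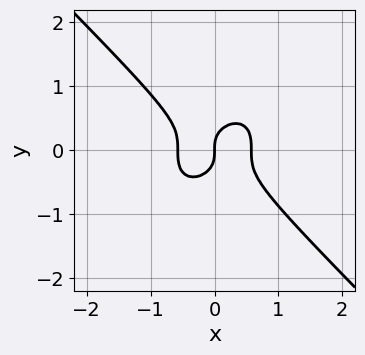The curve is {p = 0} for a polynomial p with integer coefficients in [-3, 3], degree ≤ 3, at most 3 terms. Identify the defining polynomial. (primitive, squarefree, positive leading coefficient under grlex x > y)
3*x^3 + 3*y^3 - x

First, degree: no degree-2 curve has this shape, so deg p = 3.
Then, observable constraints: it meets the x-axis at x = 0 (among the integer gridlines); it meets the y-axis at y = 0 (among the integer gridlines).
Finally, assembling these constraints gives the stated polynomial.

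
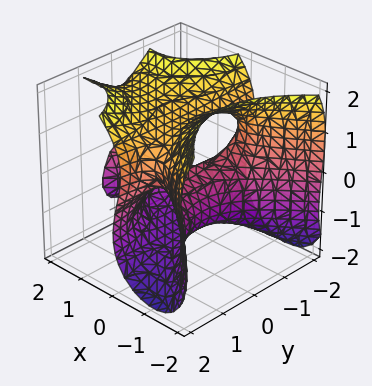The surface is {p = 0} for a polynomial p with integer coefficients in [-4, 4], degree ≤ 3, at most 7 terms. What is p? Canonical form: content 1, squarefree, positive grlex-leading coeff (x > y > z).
(a) The picture has 2 separate pieces. Treating them together as one polynomial.
(b) The degree is 3 — no degree-2 surface has this shape.
(c) Against the integer gridlines: the visible y-axis segment lies entirely on the surface; it crosses the z-axis at the gridline z = 0; among the integer gridlines, it crosses the x-axis at x ∈ {0, 2}.
(d) Solving for integer coefficients yields p as stated.

x^3 - 2*x*y^2 + z^3 - 2*x^2 - 2*z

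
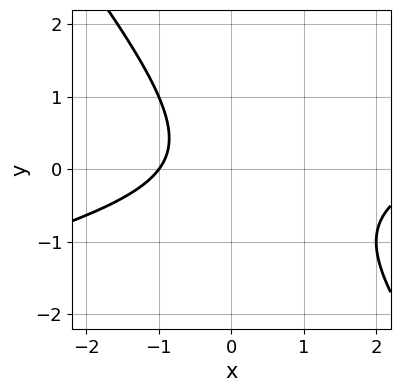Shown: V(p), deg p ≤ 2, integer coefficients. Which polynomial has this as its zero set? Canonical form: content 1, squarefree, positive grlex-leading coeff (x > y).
(a) deg p = 2.
(b) Reading off the gridlines: it meets the x-axis at x = -1 (among the integer gridlines); no y-intercept at any integer in the box.
(c) Solving for integer coefficients yields p as stated.

x^2 - 3*x*y - 3*y^2 - 2*x - 3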